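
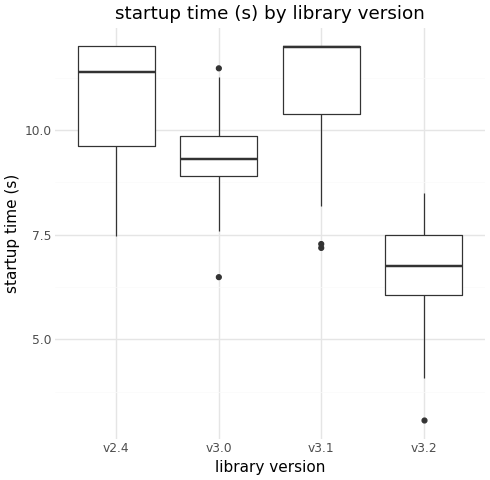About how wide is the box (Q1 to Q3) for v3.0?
≈ 1.0

Q3 ≈ 10.0, Q1 ≈ 9.0; IQR ≈ 1.0.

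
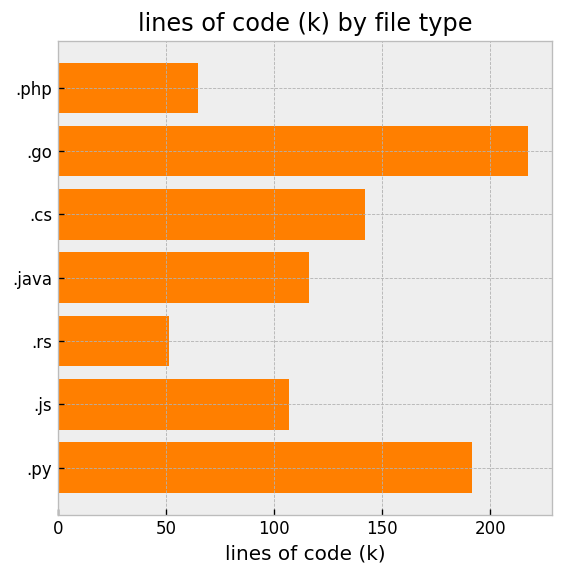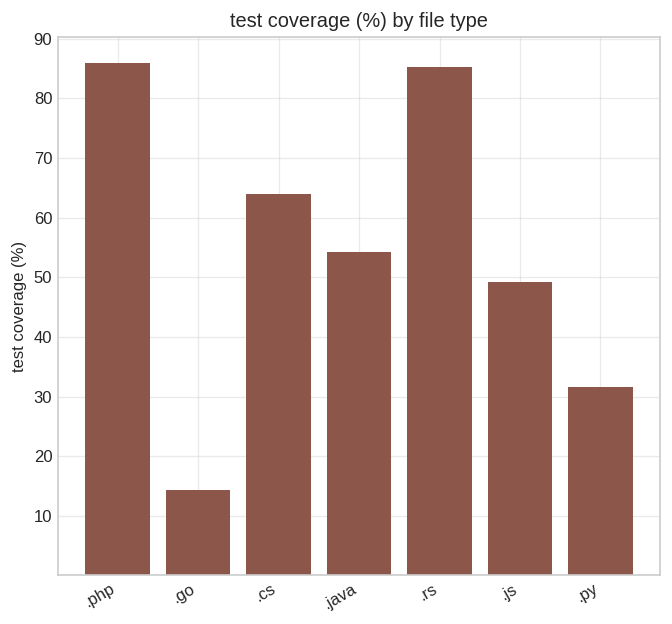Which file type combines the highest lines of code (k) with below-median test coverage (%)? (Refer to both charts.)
Chart 2 median test coverage (%) ≈ 50; below-median file types: .go, .js, .py. Among those, .go has the highest lines of code (k) (≈ 220).

.go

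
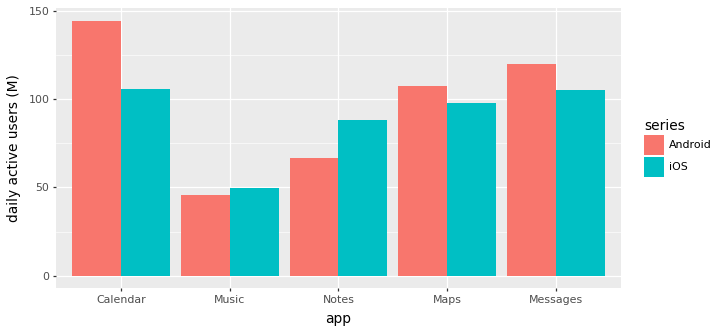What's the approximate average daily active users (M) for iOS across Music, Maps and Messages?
(40 + 100 + 100) / 3 ≈ 80.

≈ 80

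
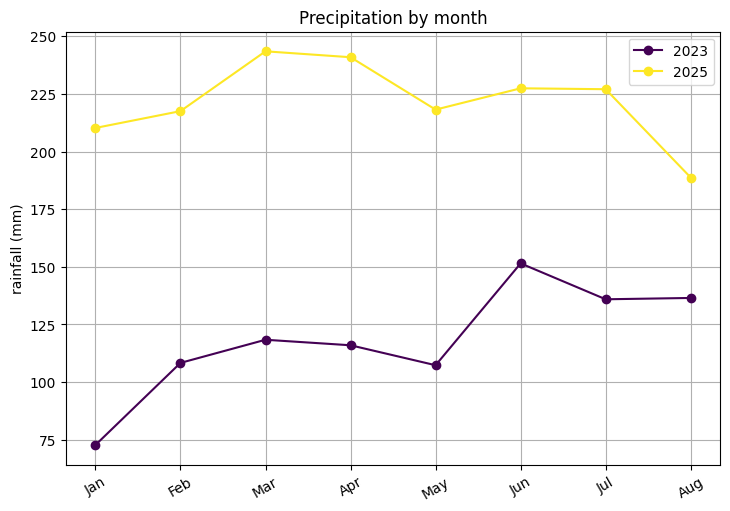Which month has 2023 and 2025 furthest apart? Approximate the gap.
Jan: 2023 ≈ 80, 2025 ≈ 220 → gap ≈ 140. Next-largest (Mar) is only ≈ 120.

Jan, ≈ 140 mm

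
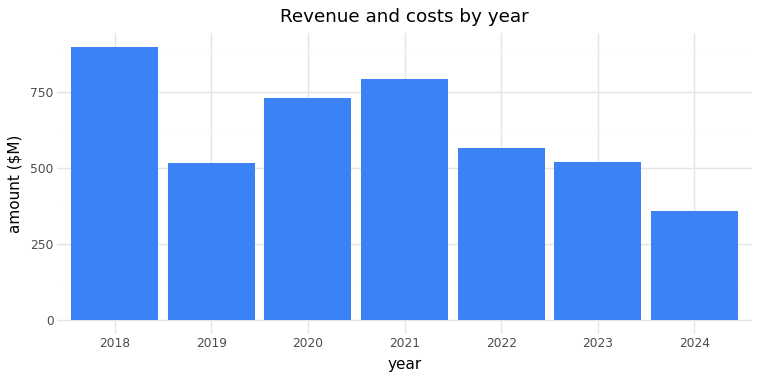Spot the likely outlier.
2018 ≈ 900; the rest sit between ≈ 400 and ≈ 800.

2018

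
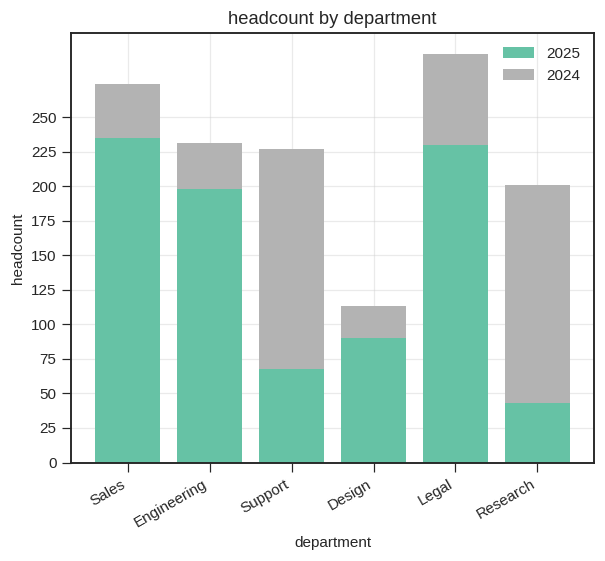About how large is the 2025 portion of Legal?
≈ 225

2025 top ≈ 225, bottom ≈ 0; segment ≈ 225.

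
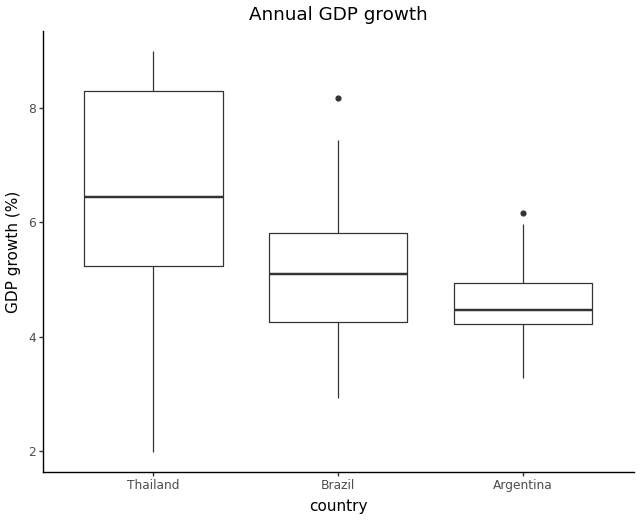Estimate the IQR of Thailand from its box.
Q3 ≈ 8.2, Q1 ≈ 5.2; IQR ≈ 3.0.

≈ 3.0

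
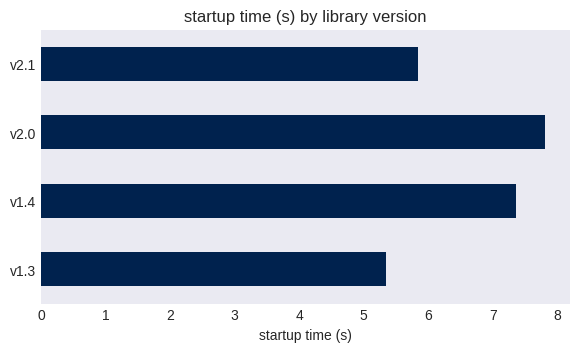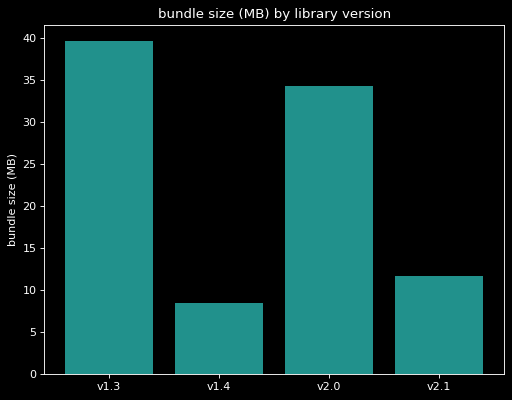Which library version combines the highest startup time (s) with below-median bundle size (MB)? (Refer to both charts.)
v1.4

Chart 2 median bundle size (MB) ≈ 25; below-median library versions: v1.4, v2.1. Among those, v1.4 has the highest startup time (s) (≈ 7).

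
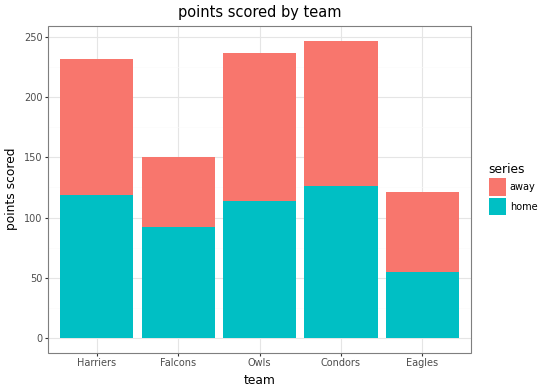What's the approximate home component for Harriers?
home top ≈ 125, bottom ≈ 0; segment ≈ 125.

≈ 125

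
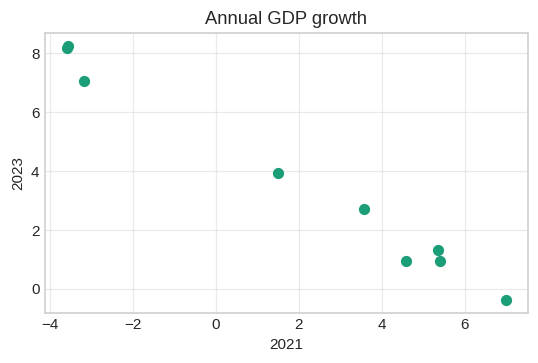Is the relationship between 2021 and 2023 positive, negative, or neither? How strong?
negative, strong

Points are negatively correlated; strong (|r| ≈ 1.0).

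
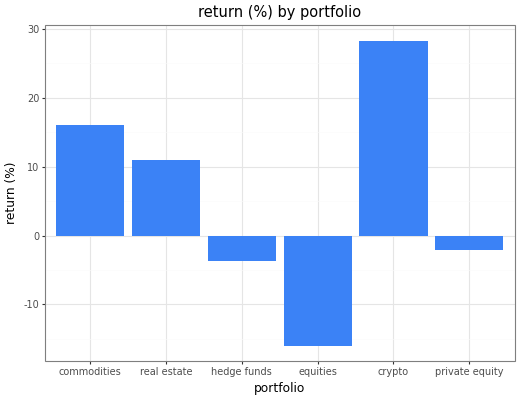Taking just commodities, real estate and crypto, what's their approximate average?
≈ 18

(15 + 10 + 30) / 3 ≈ 18.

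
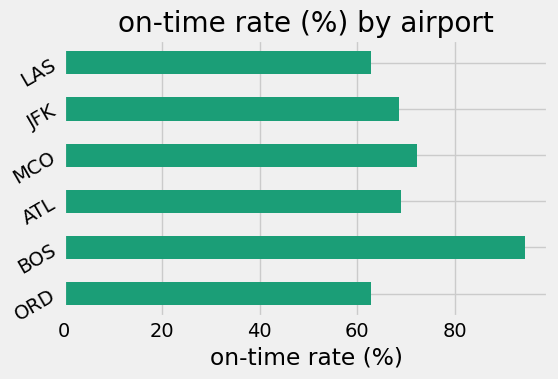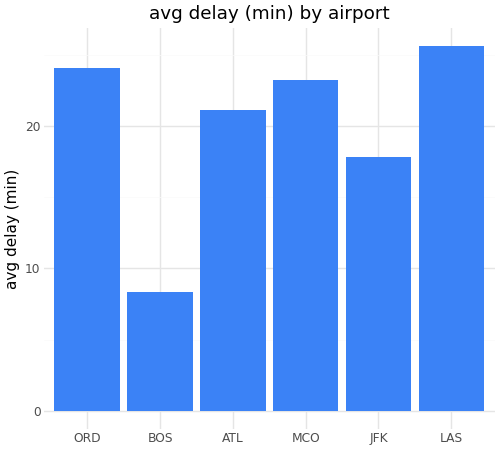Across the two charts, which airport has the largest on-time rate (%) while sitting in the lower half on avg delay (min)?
Chart 2 median avg delay (min) ≈ 20; below-median airports: BOS, ATL, JFK. Among those, BOS has the highest on-time rate (%) (≈ 90).

BOS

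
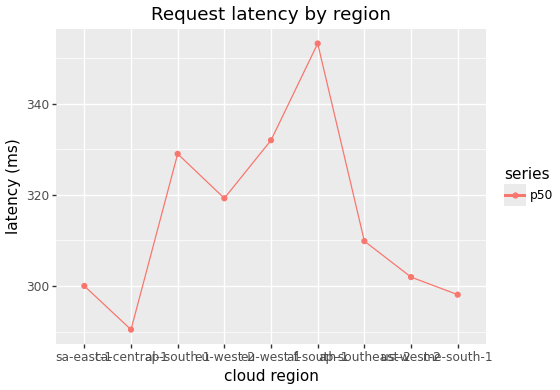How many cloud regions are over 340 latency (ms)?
1

Above 340: af-south-1.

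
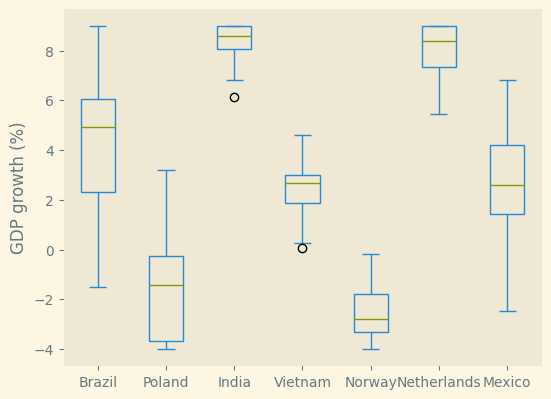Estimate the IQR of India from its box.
Q3 ≈ 9, Q1 ≈ 8; IQR ≈ 1.

≈ 1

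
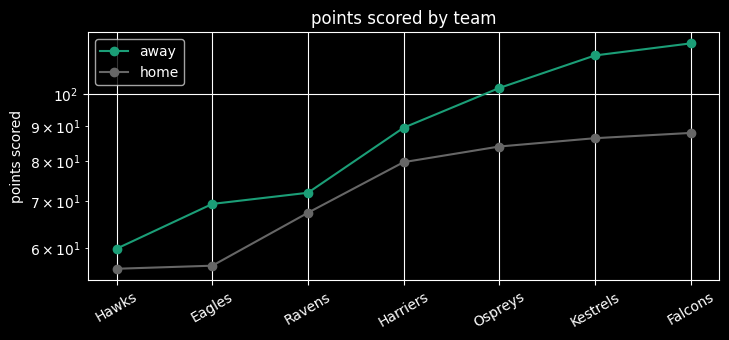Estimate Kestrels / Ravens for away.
Kestrels ≈ 110, Ravens ≈ 70; 110/70 ≈ 1.57.

≈ 1.57×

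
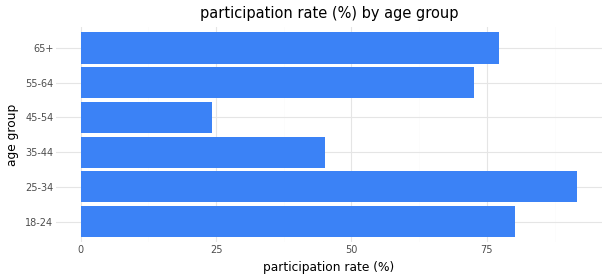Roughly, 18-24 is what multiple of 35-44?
≈ 1.6×

18-24 ≈ 80, 35-44 ≈ 50; 80/50 ≈ 1.6.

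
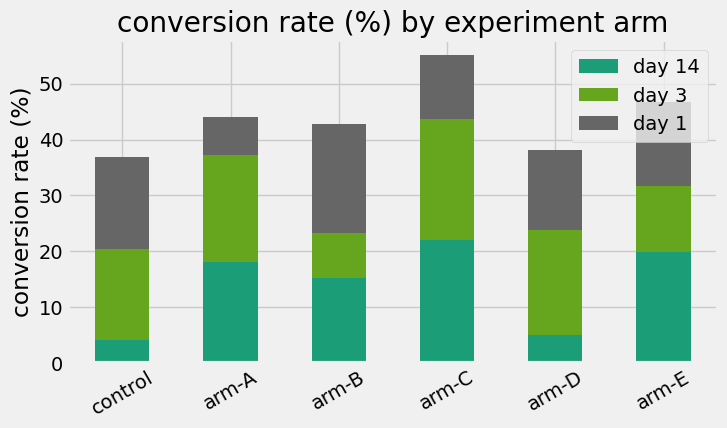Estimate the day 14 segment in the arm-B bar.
day 14 top ≈ 15, bottom ≈ 0; segment ≈ 15.

≈ 15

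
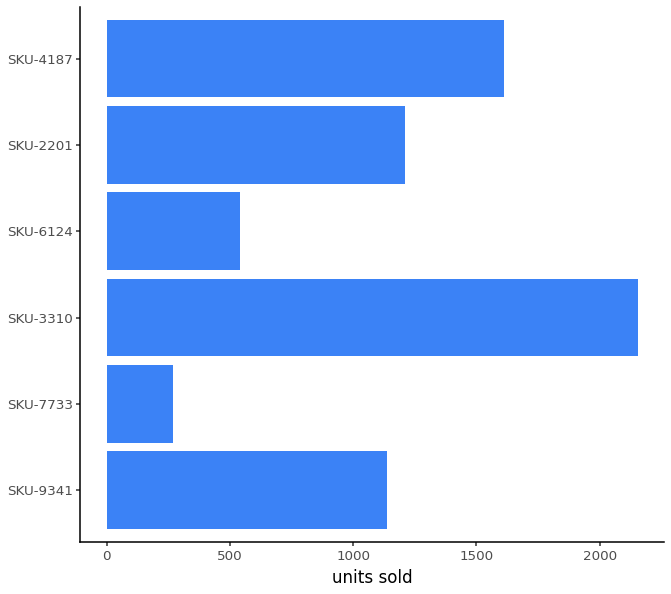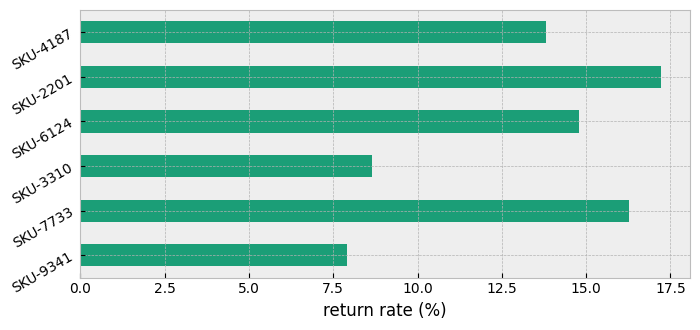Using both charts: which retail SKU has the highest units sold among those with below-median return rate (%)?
Chart 2 median return rate (%) ≈ 14; below-median retail SKUs: SKU-9341, SKU-3310, SKU-4187. Among those, SKU-3310 has the highest units sold (≈ 2200).

SKU-3310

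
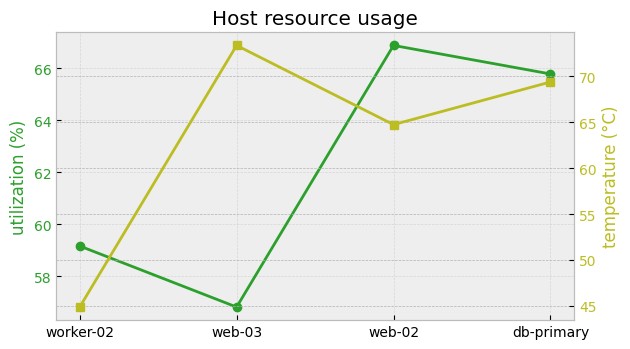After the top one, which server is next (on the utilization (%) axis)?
Top 3 (on the utilization (%) axis): web-02 ≈ 67, db-primary ≈ 66, worker-02 ≈ 59.

db-primary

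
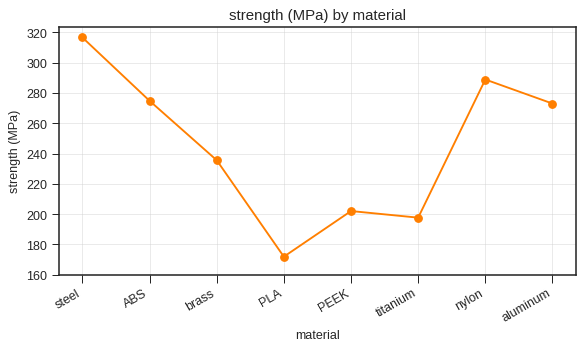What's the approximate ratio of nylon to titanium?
≈ 1.4×

nylon ≈ 280, titanium ≈ 200; 280/200 ≈ 1.4.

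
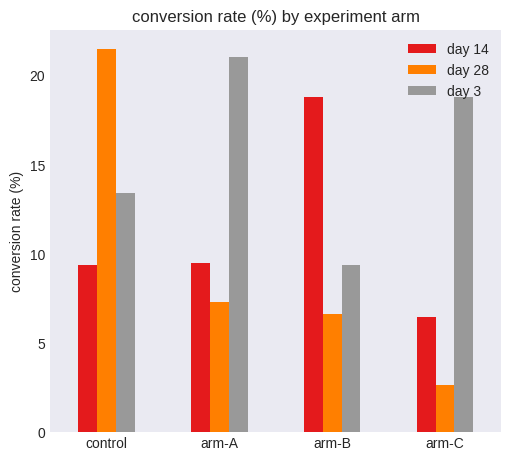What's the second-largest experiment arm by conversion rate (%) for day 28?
arm-A

Top 3 for day 28: control ≈ 22, arm-A ≈ 8, arm-B ≈ 6.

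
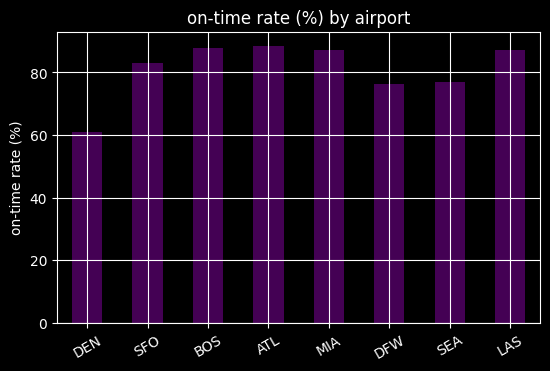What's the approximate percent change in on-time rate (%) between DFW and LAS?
≈ +12.5%

DFW ≈ 80, LAS ≈ 90; (90 − 80) / 80 ≈ +12.5%.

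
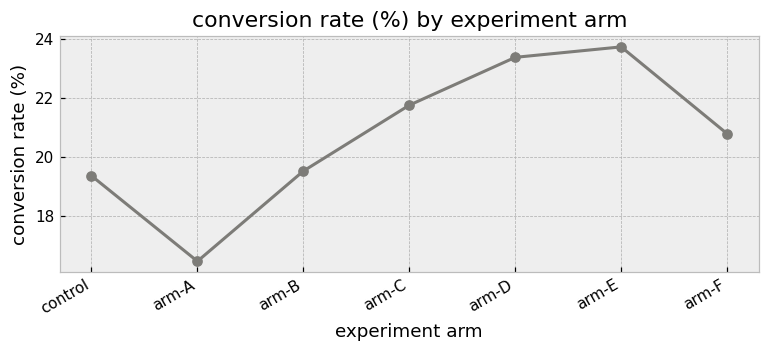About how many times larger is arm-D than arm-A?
≈ 1.44×

arm-D ≈ 23, arm-A ≈ 16; 23/16 ≈ 1.44.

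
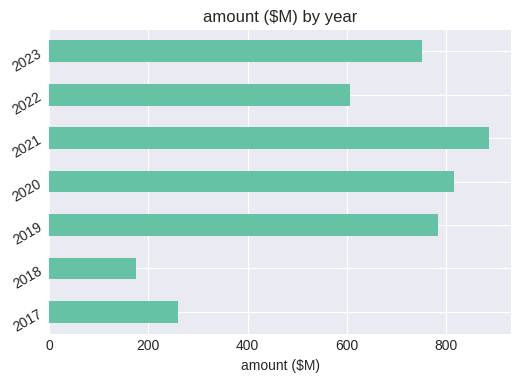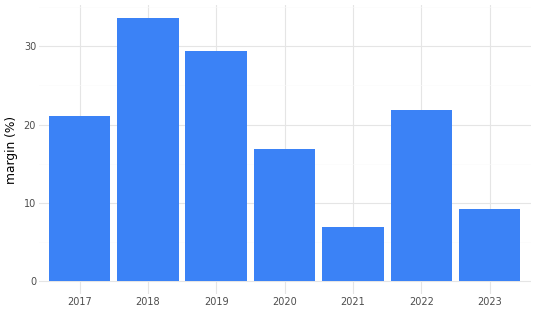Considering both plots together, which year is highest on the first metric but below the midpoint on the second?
2021

Chart 2 median margin (%) ≈ 20; below-median years: 2020, 2021, 2023. Among those, 2021 has the highest amount ($M) (≈ 900).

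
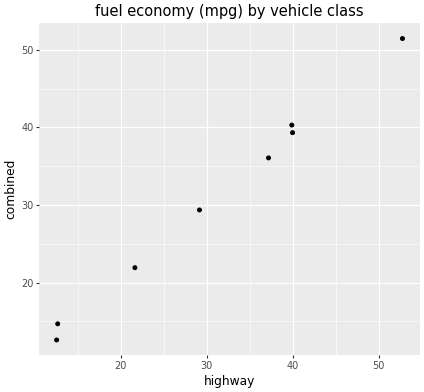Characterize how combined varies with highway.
Points are positively correlated; strong (|r| ≈ 1.0).

positive, strong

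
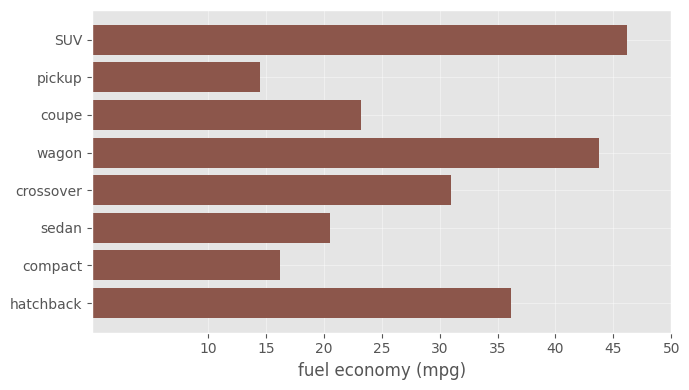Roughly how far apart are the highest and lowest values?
Max SUV ≈ 45, min pickup ≈ 15; range ≈ 30.

≈ 30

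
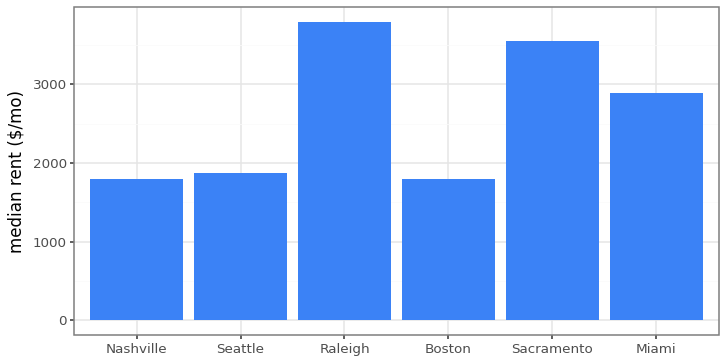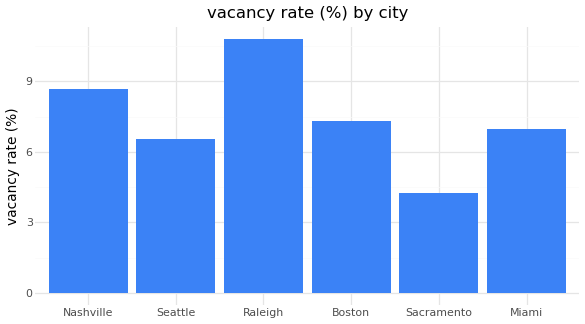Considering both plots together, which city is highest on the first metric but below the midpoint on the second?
Sacramento

Chart 2 median vacancy rate (%) ≈ 7; below-median cities: Seattle, Sacramento, Miami. Among those, Sacramento has the highest median rent ($/mo) (≈ 3500).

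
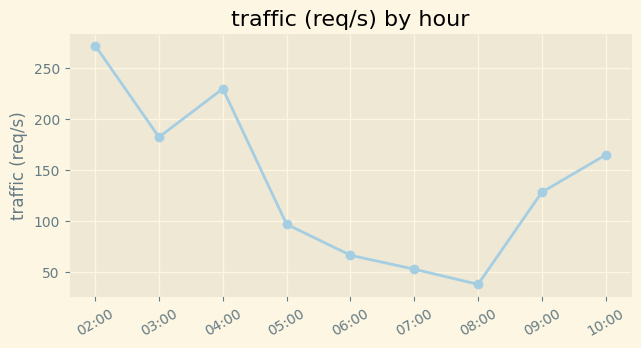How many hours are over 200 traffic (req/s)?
2

Above 200: 02:00, 04:00.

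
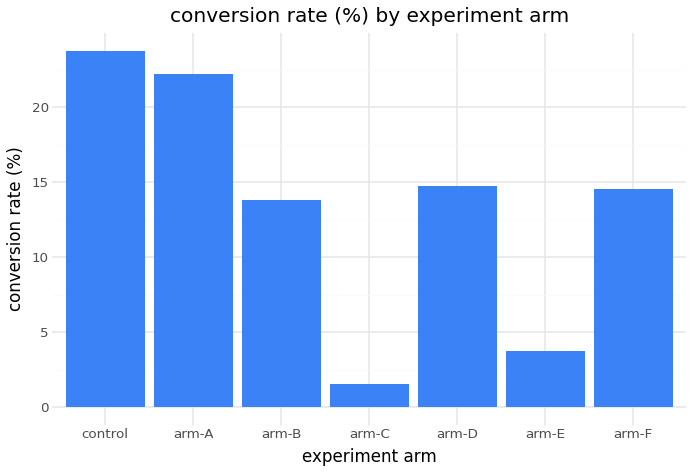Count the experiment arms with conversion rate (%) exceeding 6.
5

Above 6: control, arm-A, arm-B, arm-D, arm-F.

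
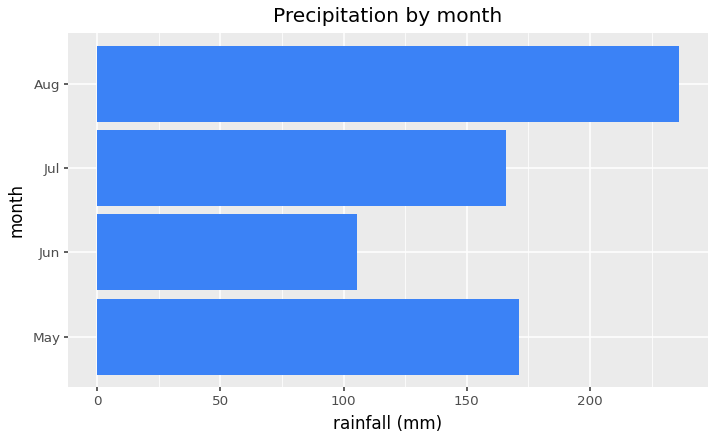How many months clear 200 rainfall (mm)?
Above 200: Aug.

1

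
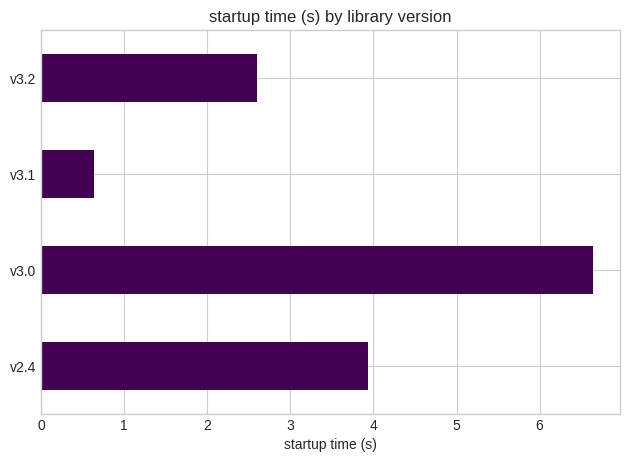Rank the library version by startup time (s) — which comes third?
v3.2

Top 4: v3.0 ≈ 7, v2.4 ≈ 4, v3.2 ≈ 3, v3.1 ≈ 1.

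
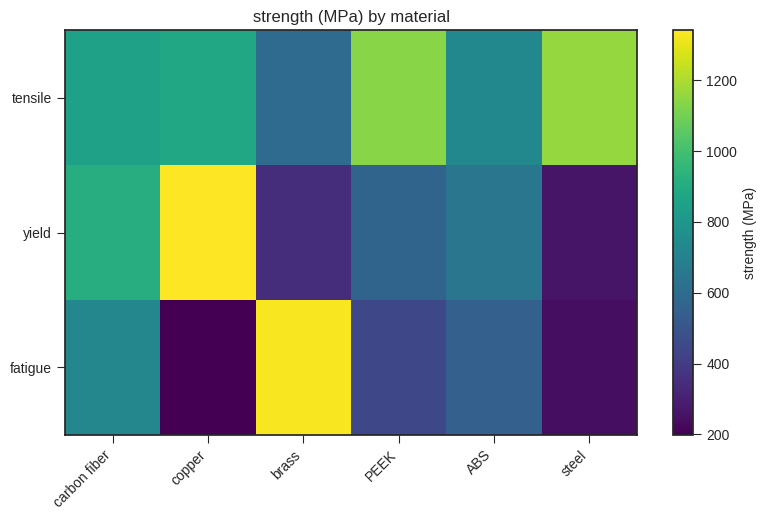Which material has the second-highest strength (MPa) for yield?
carbon fiber

Top 3 for yield: copper ≈ 1300, carbon fiber ≈ 900, ABS ≈ 600.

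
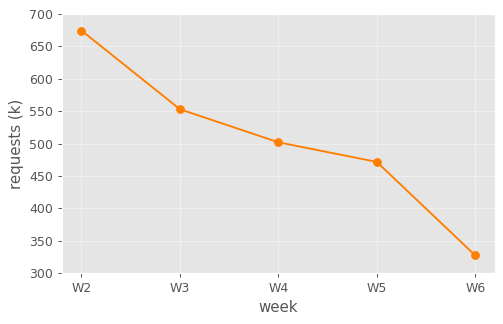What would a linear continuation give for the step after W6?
Last three: 500, 450, 350 → slope ≈ -75/step → next ≈ 275.

≈ 275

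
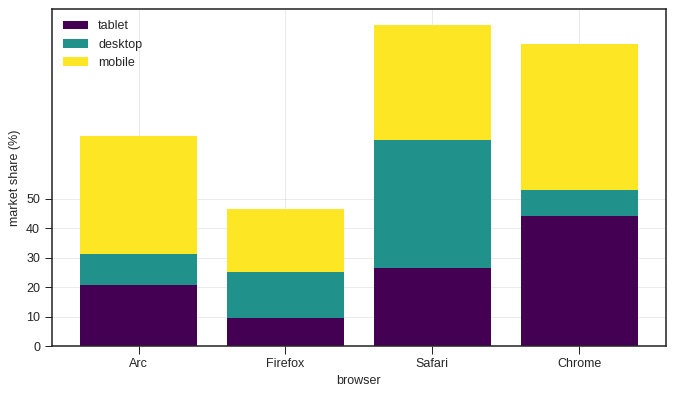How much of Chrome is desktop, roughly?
desktop top ≈ 50, bottom ≈ 40; segment ≈ 10.

≈ 10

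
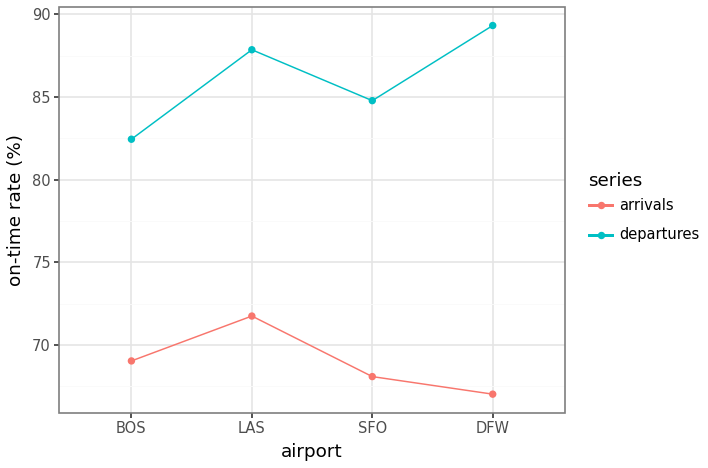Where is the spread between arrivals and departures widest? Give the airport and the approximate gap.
DFW: arrivals ≈ 68, departures ≈ 90 → gap ≈ 22. Next-largest (SFO) is only ≈ 16.

DFW, ≈ 22 %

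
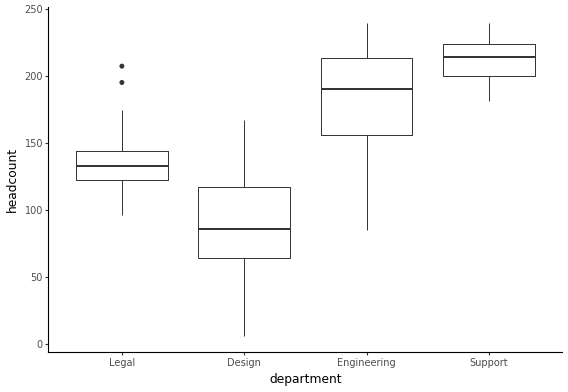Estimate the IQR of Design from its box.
Q3 ≈ 120, Q1 ≈ 60; IQR ≈ 60.

≈ 60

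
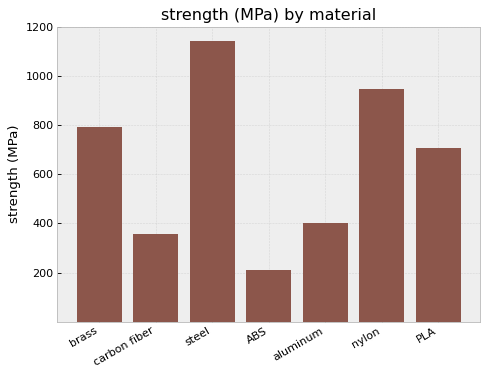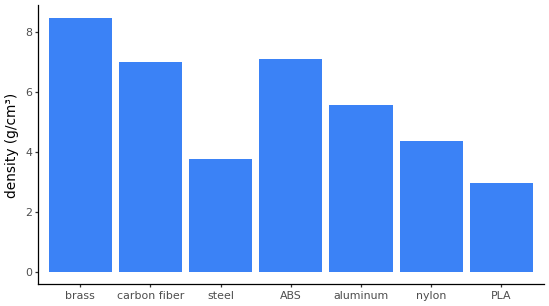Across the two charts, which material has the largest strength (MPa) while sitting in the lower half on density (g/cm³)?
steel

Chart 2 median density (g/cm³) ≈ 6; below-median materials: steel, nylon, PLA. Among those, steel has the highest strength (MPa) (≈ 1200).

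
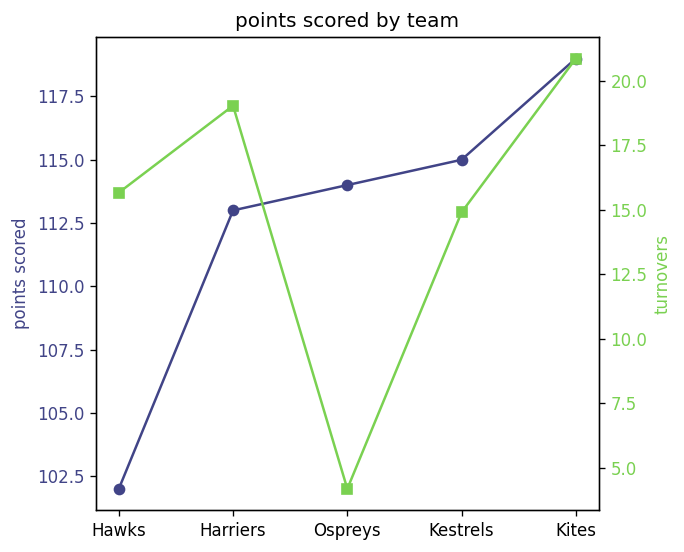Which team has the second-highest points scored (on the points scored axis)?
Top 3 (on the points scored axis): Kites ≈ 120, Kestrels ≈ 116, Ospreys ≈ 114.

Kestrels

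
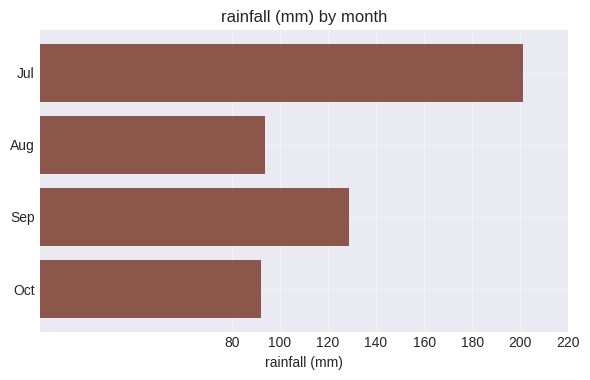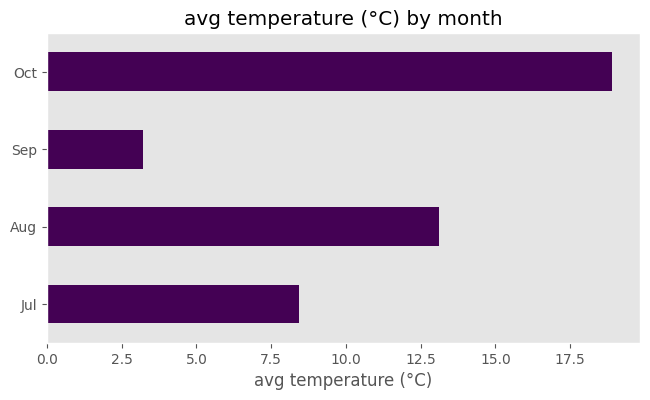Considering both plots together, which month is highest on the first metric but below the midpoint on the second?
Chart 2 median avg temperature (°C) ≈ 10; below-median months: Jul, Sep. Among those, Jul has the highest rainfall (mm) (≈ 200).

Jul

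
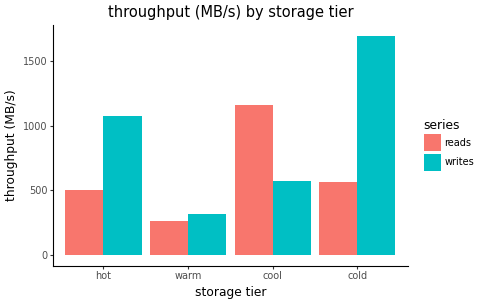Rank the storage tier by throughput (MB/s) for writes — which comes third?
cool

Top 4 for writes: cold ≈ 1600, hot ≈ 1000, cool ≈ 600, warm ≈ 400.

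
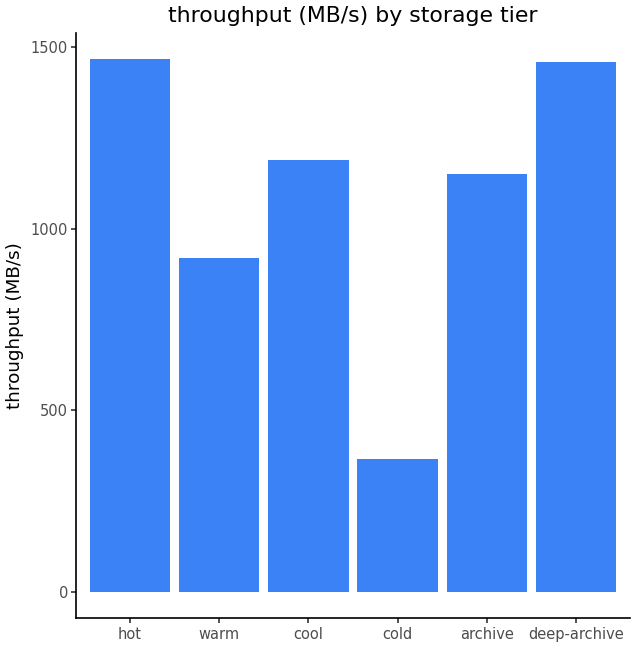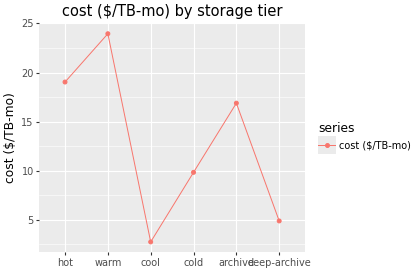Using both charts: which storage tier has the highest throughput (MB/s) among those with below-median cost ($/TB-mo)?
deep-archive

Chart 2 median cost ($/TB-mo) ≈ 15; below-median storage tiers: cool, cold, deep-archive. Among those, deep-archive has the highest throughput (MB/s) (≈ 1400).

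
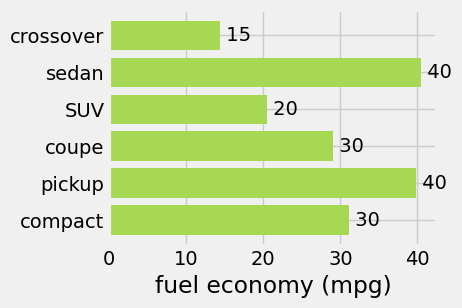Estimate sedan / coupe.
≈ 1.33×

sedan ≈ 40, coupe ≈ 30; 40/30 ≈ 1.33.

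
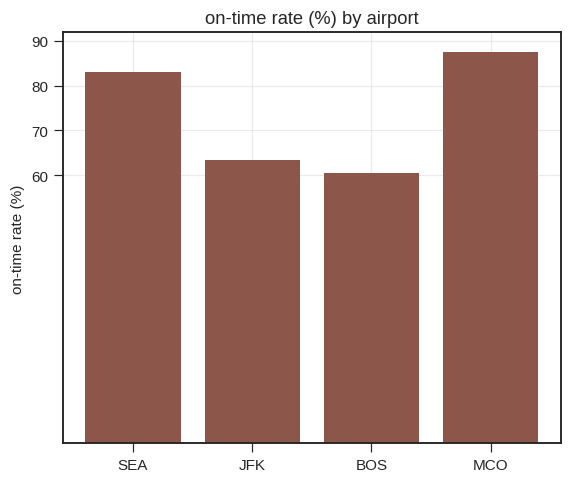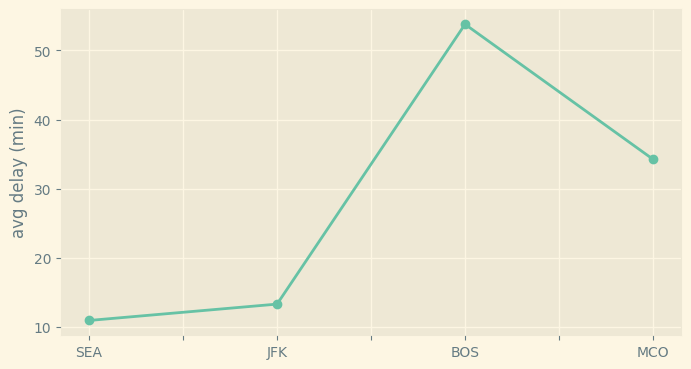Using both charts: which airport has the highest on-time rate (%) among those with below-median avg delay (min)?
SEA

Chart 2 median avg delay (min) ≈ 25; below-median airports: SEA, JFK. Among those, SEA has the highest on-time rate (%) (≈ 80).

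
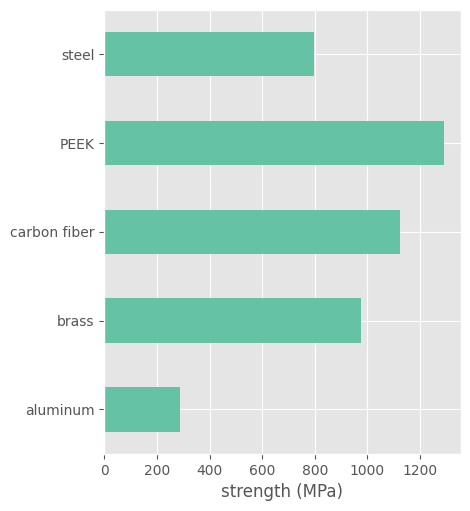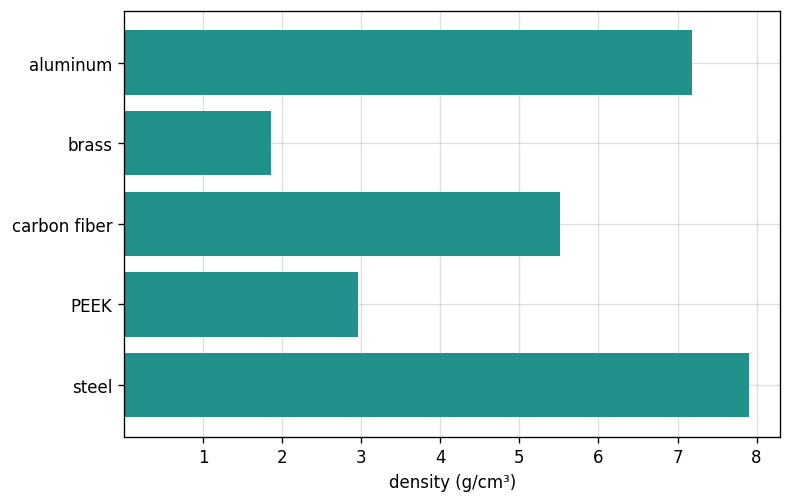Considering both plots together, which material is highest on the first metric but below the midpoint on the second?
PEEK

Chart 2 median density (g/cm³) ≈ 6; below-median materials: brass, PEEK. Among those, PEEK has the highest strength (MPa) (≈ 1200).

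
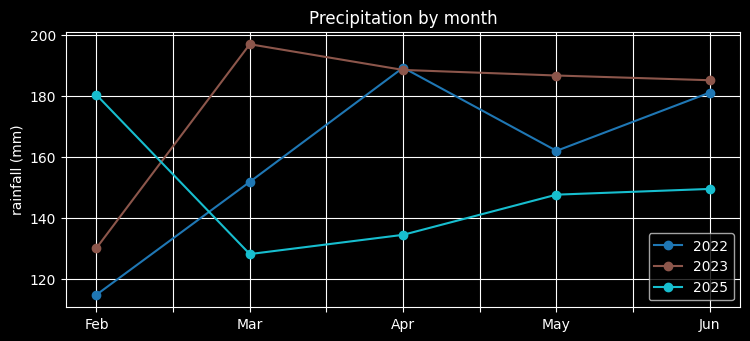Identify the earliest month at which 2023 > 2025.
Mar

Feb: 2023 ≈ 130 vs 2025 ≈ 180 (not yet); Mar: 2023 ≈ 200 vs 2025 ≈ 130 (first crossover).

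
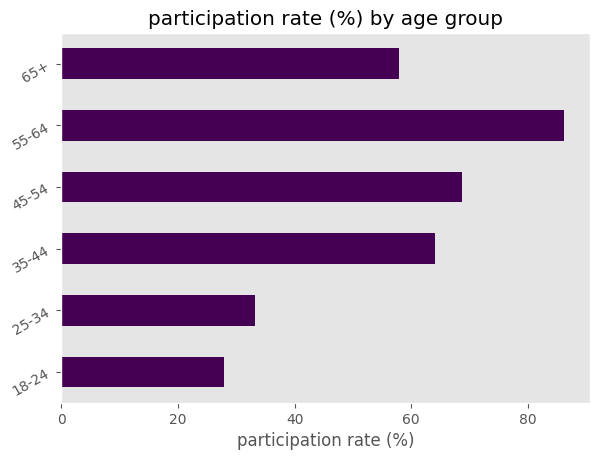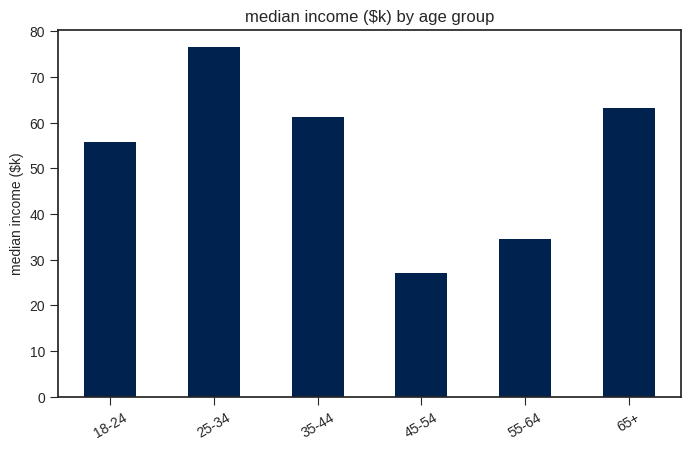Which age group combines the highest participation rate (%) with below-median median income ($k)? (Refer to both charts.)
55-64

Chart 2 median median income ($k) ≈ 60; below-median age groups: 18-24, 45-54, 55-64. Among those, 55-64 has the highest participation rate (%) (≈ 90).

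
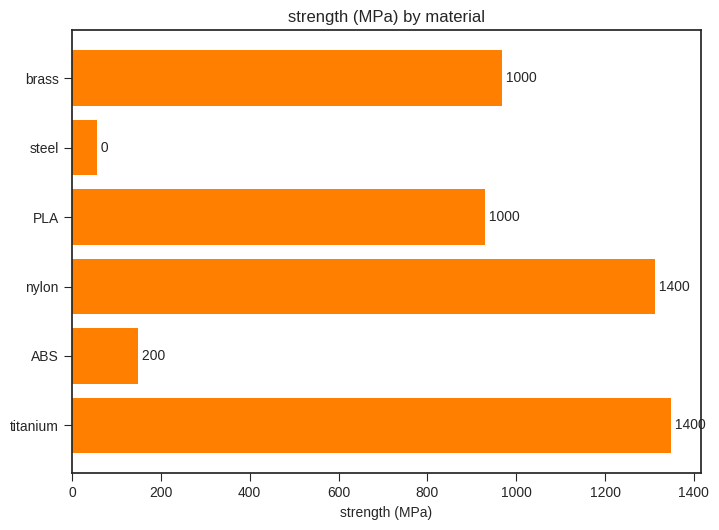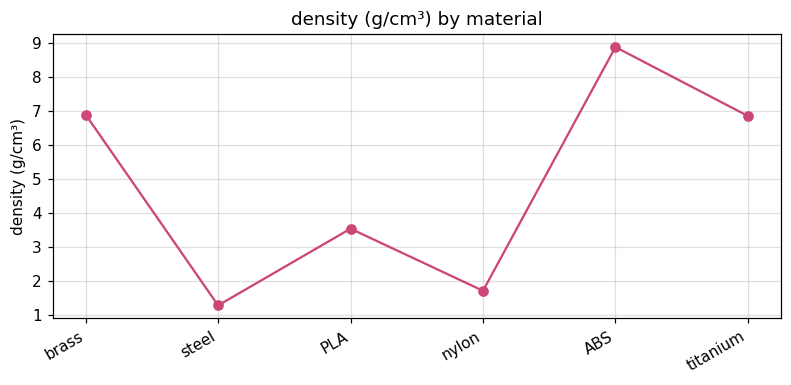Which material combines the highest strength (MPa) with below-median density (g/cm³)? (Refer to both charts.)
nylon

Chart 2 median density (g/cm³) ≈ 5; below-median materials: steel, PLA, nylon. Among those, nylon has the highest strength (MPa) (≈ 1400).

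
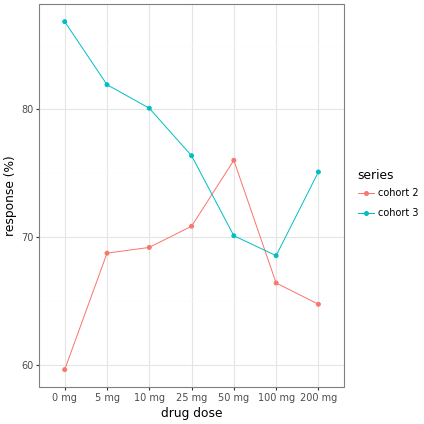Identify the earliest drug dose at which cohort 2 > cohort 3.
50 mg

25 mg: cohort 2 ≈ 70 vs cohort 3 ≈ 75 (not yet); 50 mg: cohort 2 ≈ 75 vs cohort 3 ≈ 70 (first crossover).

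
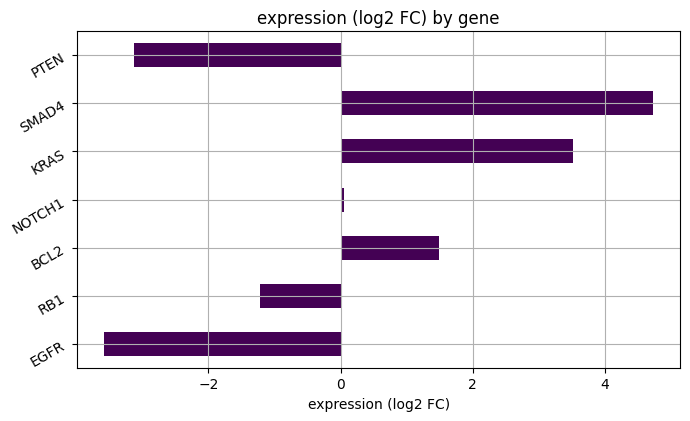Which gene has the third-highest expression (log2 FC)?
Top 4: SMAD4 ≈ 5, KRAS ≈ 4, BCL2 ≈ 1, NOTCH1 ≈ 0.

BCL2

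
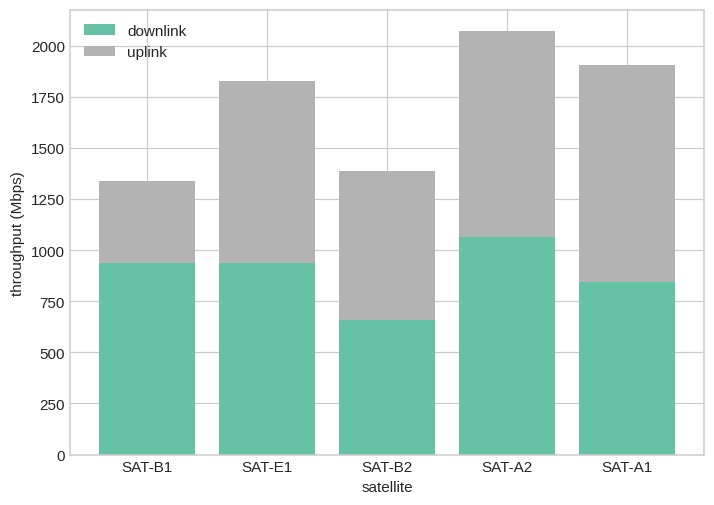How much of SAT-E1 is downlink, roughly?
≈ 1000

downlink top ≈ 1000, bottom ≈ 0; segment ≈ 1000.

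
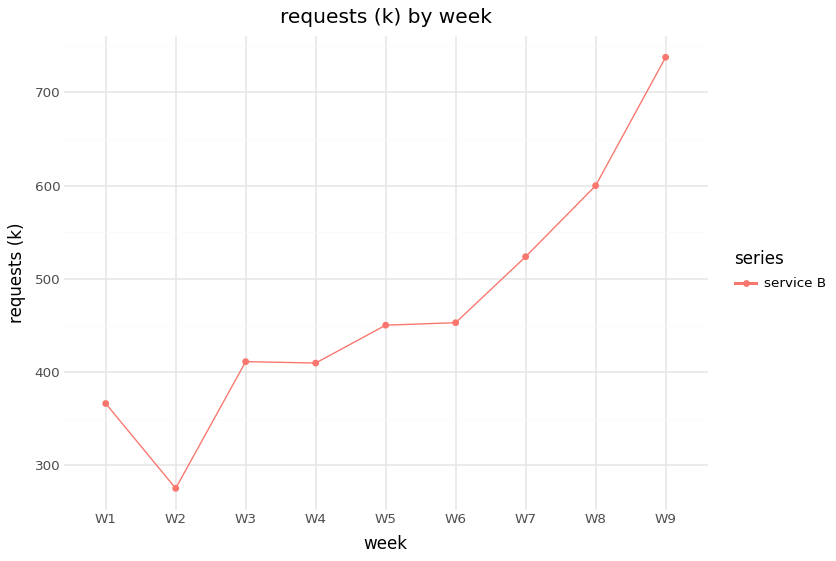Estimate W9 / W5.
W9 ≈ 750, W5 ≈ 450; 750/450 ≈ 1.67.

≈ 1.67×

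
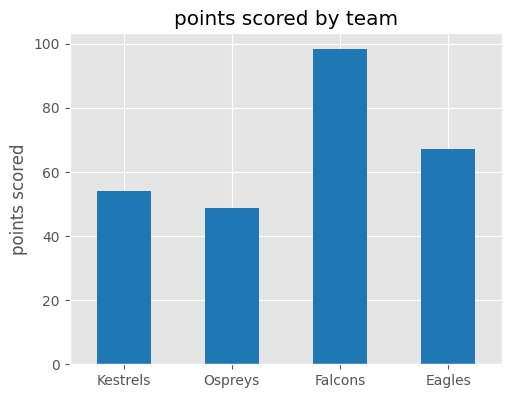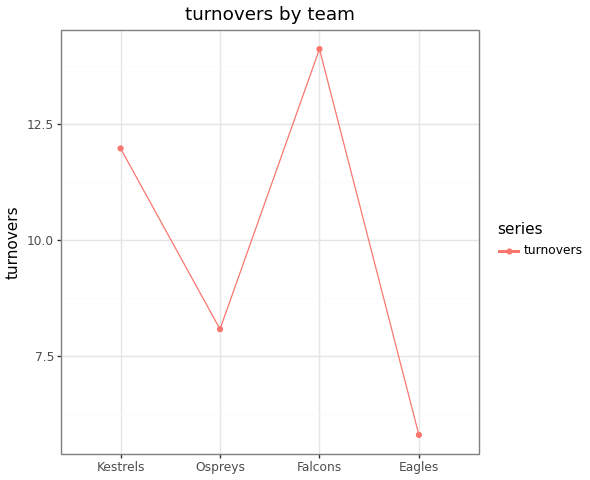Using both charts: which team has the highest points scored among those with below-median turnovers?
Eagles

Chart 2 median turnovers ≈ 10; below-median teams: Ospreys, Eagles. Among those, Eagles has the highest points scored (≈ 70).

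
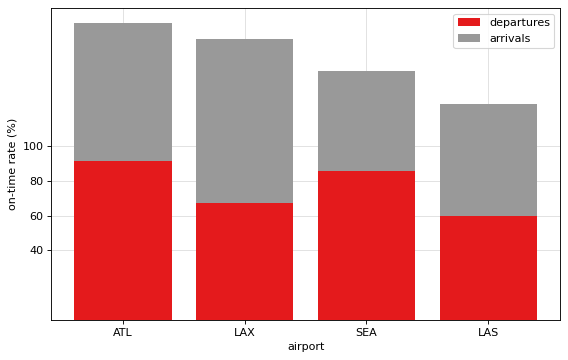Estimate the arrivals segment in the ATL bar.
arrivals top ≈ 180, bottom ≈ 100; segment ≈ 80.

≈ 80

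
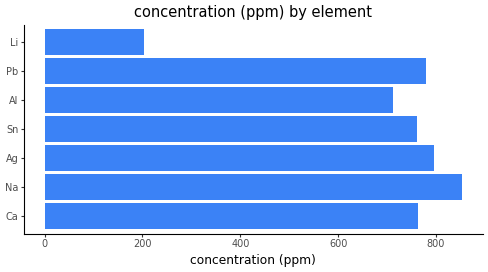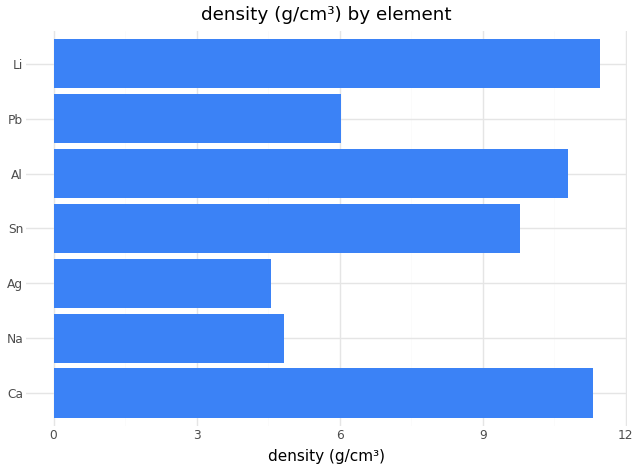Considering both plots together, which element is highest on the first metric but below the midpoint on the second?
Na

Chart 2 median density (g/cm³) ≈ 10; below-median elements: Na, Ag, Pb. Among those, Na has the highest concentration (ppm) (≈ 900).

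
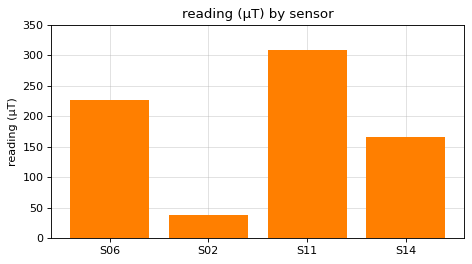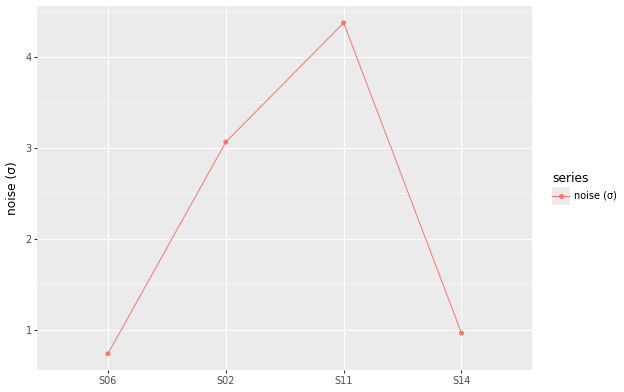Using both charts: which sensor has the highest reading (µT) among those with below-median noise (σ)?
Chart 2 median noise (σ) ≈ 2; below-median sensors: S06, S14. Among those, S06 has the highest reading (µT) (≈ 250).

S06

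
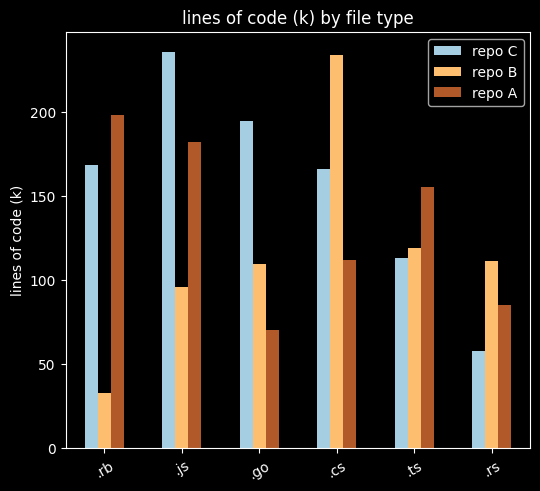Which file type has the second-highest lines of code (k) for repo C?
Top 3 for repo C: .js ≈ 240, .go ≈ 200, .rb ≈ 160.

.go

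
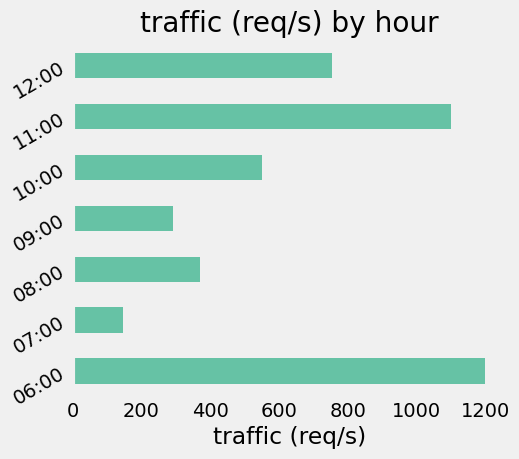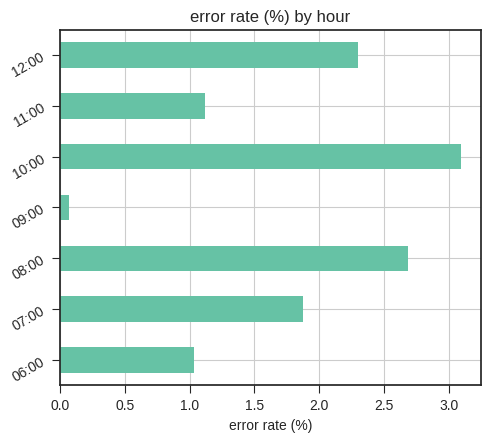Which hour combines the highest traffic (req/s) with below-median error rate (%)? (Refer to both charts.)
06:00

Chart 2 median error rate (%) ≈ 2; below-median hours: 06:00, 09:00, 11:00. Among those, 06:00 has the highest traffic (req/s) (≈ 1200).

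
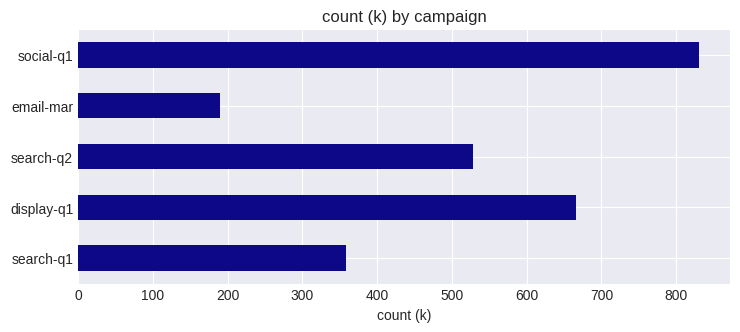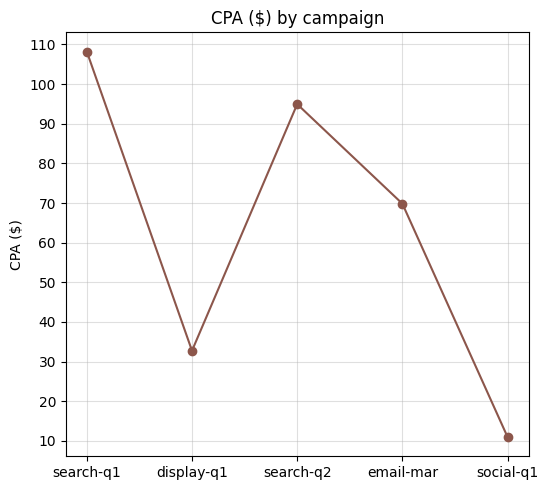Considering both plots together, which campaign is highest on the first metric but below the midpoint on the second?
Chart 2 median CPA ($) ≈ 70; below-median campaigns: display-q1, social-q1. Among those, social-q1 has the highest count (k) (≈ 800).

social-q1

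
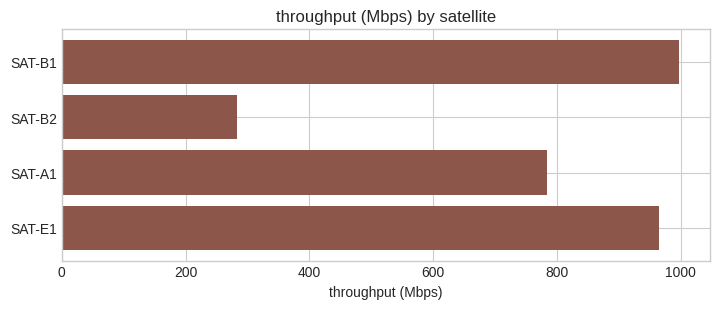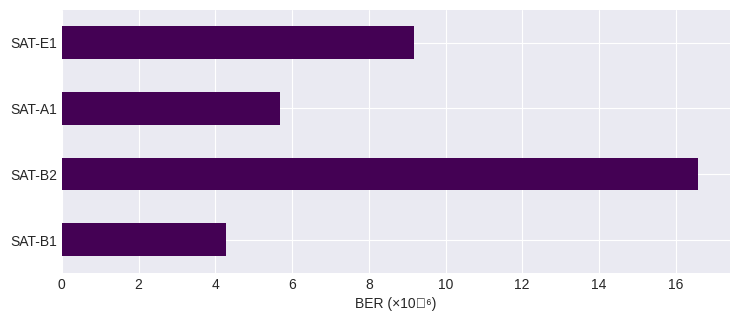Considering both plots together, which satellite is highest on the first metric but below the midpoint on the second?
Chart 2 median BER (×10⁻⁶) ≈ 8; below-median satellites: SAT-B1, SAT-A1. Among those, SAT-B1 has the highest throughput (Mbps) (≈ 1000).

SAT-B1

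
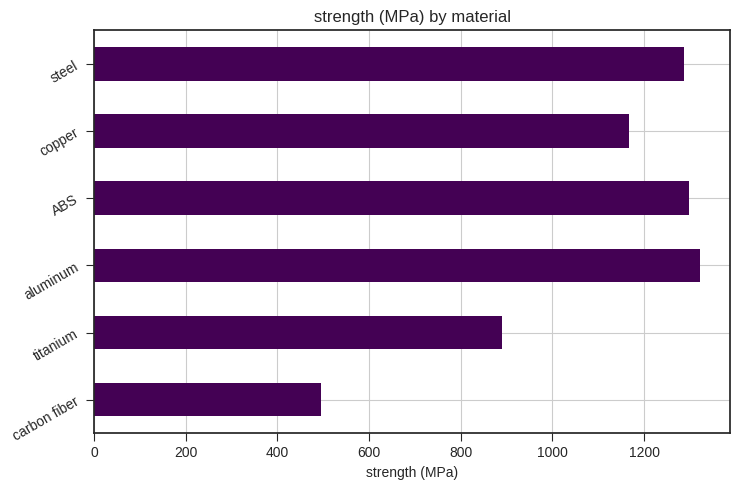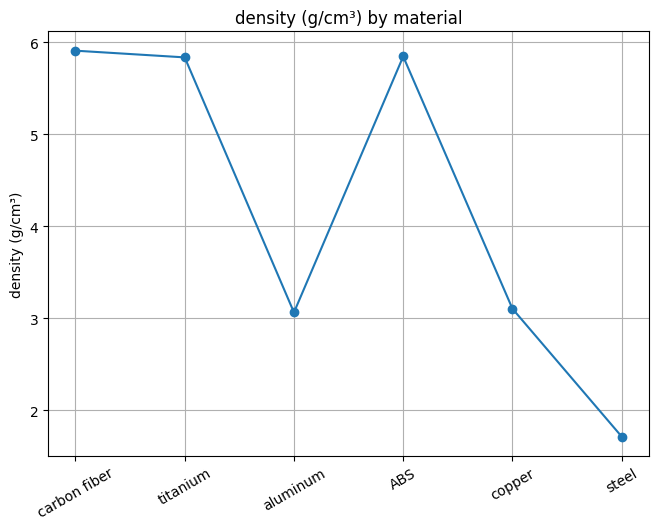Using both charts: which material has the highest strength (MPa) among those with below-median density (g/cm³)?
aluminum

Chart 2 median density (g/cm³) ≈ 4; below-median materials: aluminum, copper, steel. Among those, aluminum has the highest strength (MPa) (≈ 1400).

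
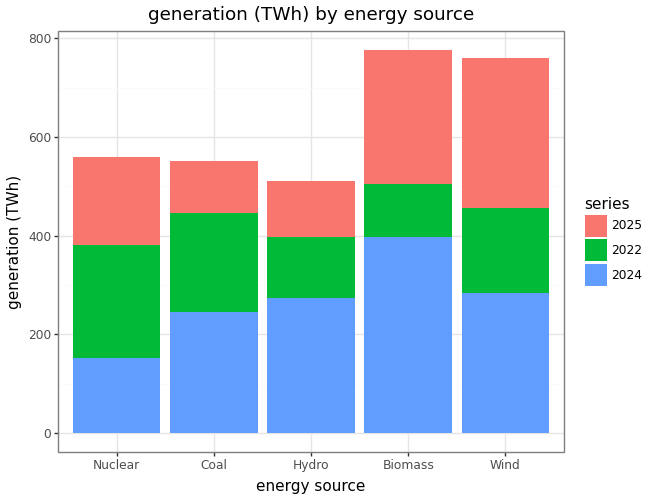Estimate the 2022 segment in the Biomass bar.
2022 top ≈ 500, bottom ≈ 400; segment ≈ 100.

≈ 100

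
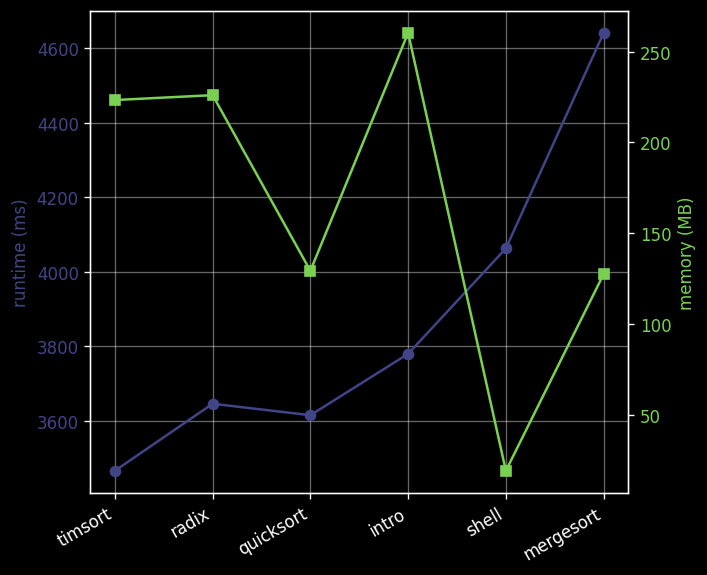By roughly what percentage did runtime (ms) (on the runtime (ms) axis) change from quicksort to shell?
≈ +13.9%

quicksort ≈ 3600, shell ≈ 4100; (4100 − 3600) / 3600 ≈ +13.9%.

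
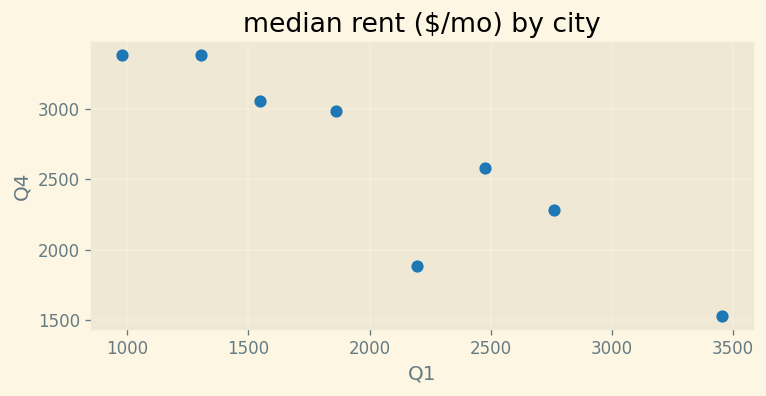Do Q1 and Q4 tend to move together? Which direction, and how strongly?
negative, strong

Points are negatively correlated; strong (|r| ≈ 0.9).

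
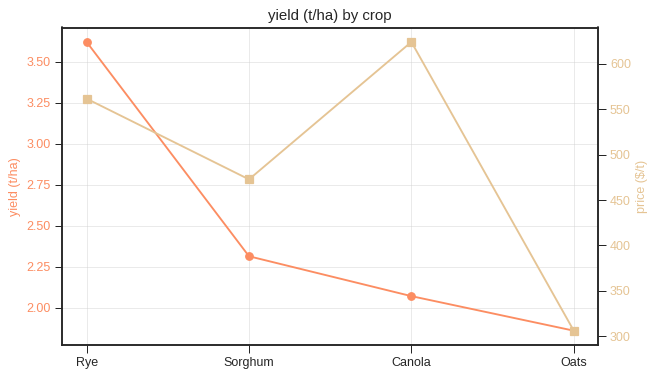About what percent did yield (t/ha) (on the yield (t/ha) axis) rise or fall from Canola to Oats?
≈ -10%

Canola ≈ 2.0, Oats ≈ 1.8; (1.8 − 2.0) / 2.0 ≈ -10%.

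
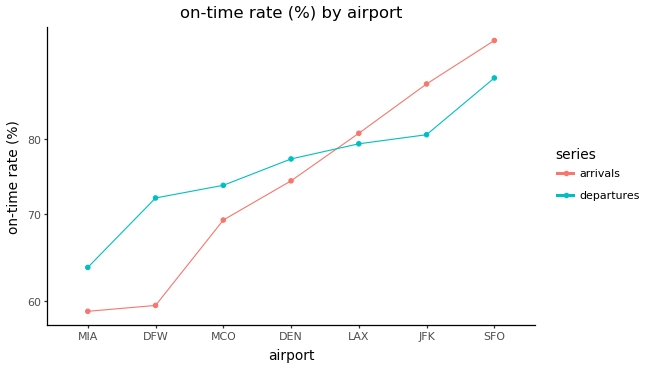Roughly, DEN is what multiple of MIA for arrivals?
≈ 1.25×

DEN ≈ 75, MIA ≈ 60; 75/60 ≈ 1.25.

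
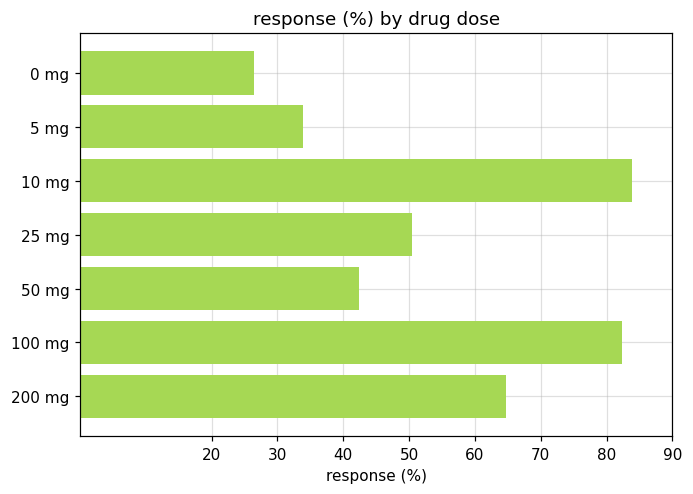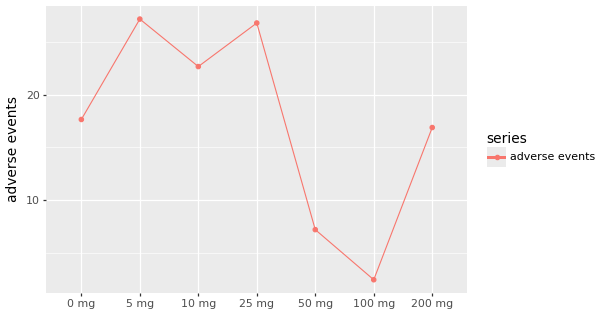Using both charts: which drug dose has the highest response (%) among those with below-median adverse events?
100 mg

Chart 2 median adverse events ≈ 20; below-median drug doses: 50 mg, 100 mg, 200 mg. Among those, 100 mg has the highest response (%) (≈ 80).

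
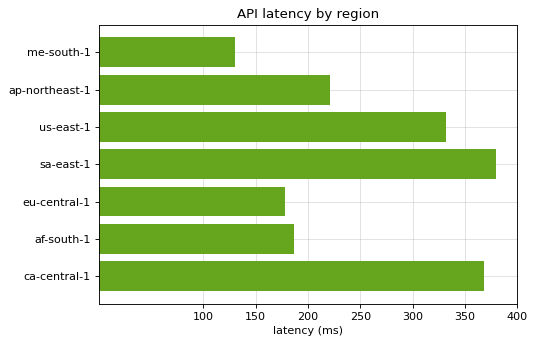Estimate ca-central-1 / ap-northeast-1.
ca-central-1 ≈ 350, ap-northeast-1 ≈ 200; 350/200 ≈ 1.75.

≈ 1.75×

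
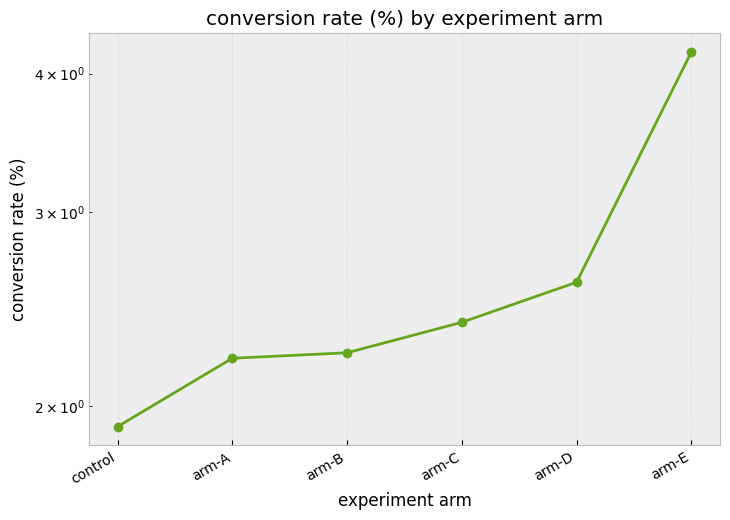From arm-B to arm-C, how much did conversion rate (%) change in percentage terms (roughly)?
arm-B ≈ 2.2, arm-C ≈ 2.4; (2.4 − 2.2) / 2.2 ≈ +9.1%.

≈ +9.1%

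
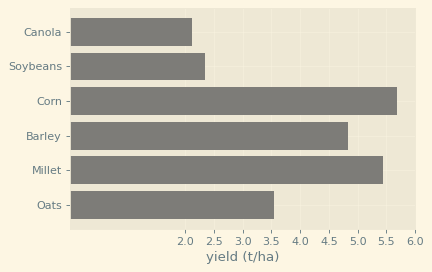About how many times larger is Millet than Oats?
Millet ≈ 5.5, Oats ≈ 3.5; 5.5/3.5 ≈ 1.57.

≈ 1.57×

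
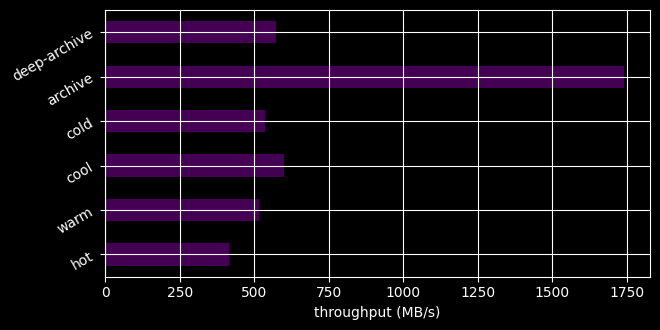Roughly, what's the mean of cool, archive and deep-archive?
(600 + 1800 + 600) / 3 ≈ 1000.

≈ 1000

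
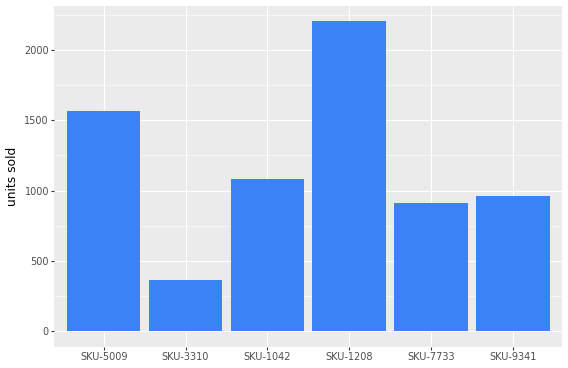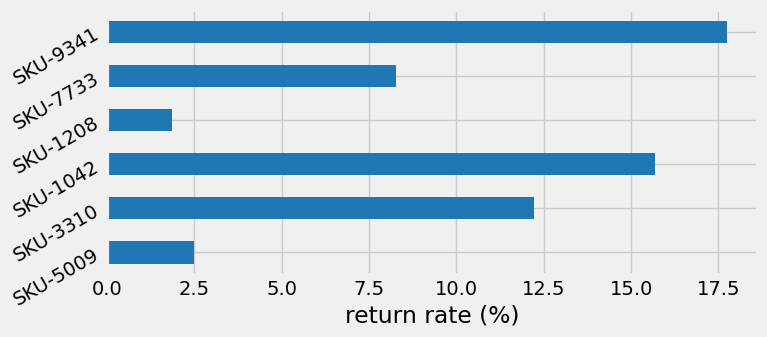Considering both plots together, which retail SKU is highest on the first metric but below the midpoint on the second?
Chart 2 median return rate (%) ≈ 10; below-median retail SKUs: SKU-5009, SKU-1208, SKU-7733. Among those, SKU-1208 has the highest units sold (≈ 2000).

SKU-1208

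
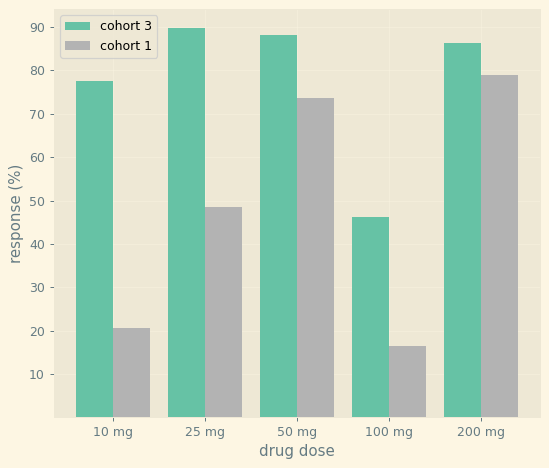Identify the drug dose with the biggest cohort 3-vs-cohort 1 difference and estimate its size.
10 mg: cohort 3 ≈ 80, cohort 1 ≈ 20 → gap ≈ 60. Next-largest (25 mg) is only ≈ 40.

10 mg, ≈ 60 %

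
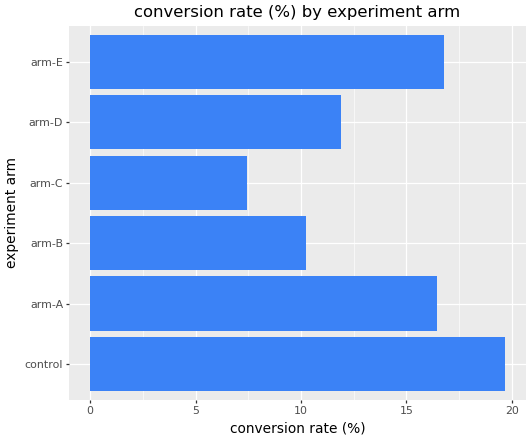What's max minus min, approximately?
≈ 12

Max control ≈ 20, min arm-C ≈ 8; range ≈ 12.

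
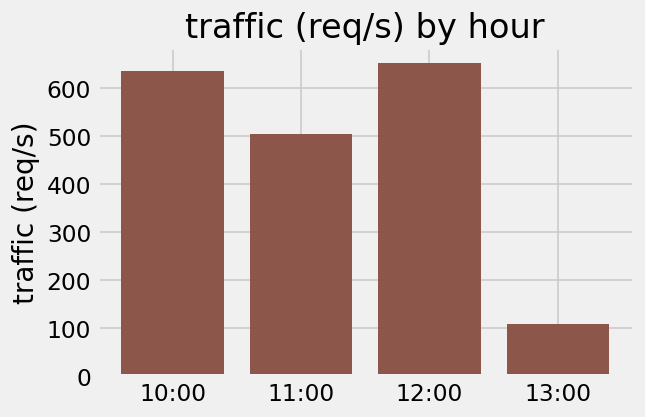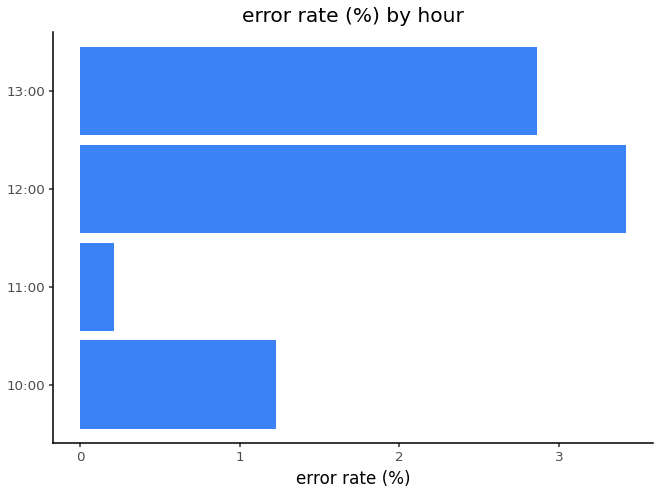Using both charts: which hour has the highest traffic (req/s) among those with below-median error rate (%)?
Chart 2 median error rate (%) ≈ 2; below-median hours: 10:00, 11:00. Among those, 10:00 has the highest traffic (req/s) (≈ 600).

10:00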